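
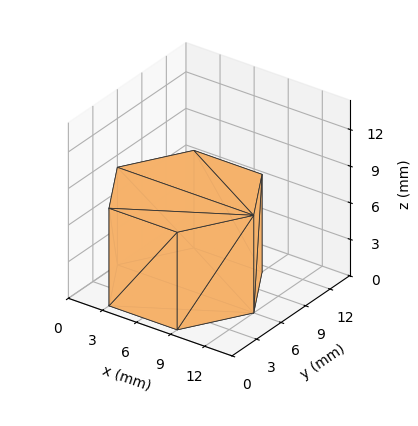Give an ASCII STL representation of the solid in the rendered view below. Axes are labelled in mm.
Reading the render: the shape is a regular 6-sided prism (a cylinder approximated with 6 flat sides), circumscribed radius ≈ 6 mm, height ≈ 8 mm (dimensions read to the nearest mm from the axis ticks). For the STL, each face is triangulated and given an outward normal.

solid part
  facet normal 0.0000 0.0000 -1.0000
    outer loop
      vertex 3.000 11.196 0.000
      vertex 9.000 11.196 0.000
      vertex 12.000 6.000 0.000
    endloop
  endfacet
  facet normal 0.0000 0.0000 -1.0000
    outer loop
      vertex 0.000 6.000 0.000
      vertex 3.000 11.196 0.000
      vertex 12.000 6.000 0.000
    endloop
  endfacet
  facet normal 0.0000 0.0000 -1.0000
    outer loop
      vertex 3.000 0.804 0.000
      vertex 0.000 6.000 0.000
      vertex 12.000 6.000 0.000
    endloop
  endfacet
  facet normal 0.0000 0.0000 -1.0000
    outer loop
      vertex 9.000 0.804 0.000
      vertex 3.000 0.804 0.000
      vertex 12.000 6.000 0.000
    endloop
  endfacet
  facet normal 0.0000 0.0000 1.0000
    outer loop
      vertex 12.000 6.000 8.000
      vertex 9.000 11.196 8.000
      vertex 3.000 11.196 8.000
    endloop
  endfacet
  facet normal 0.0000 0.0000 1.0000
    outer loop
      vertex 12.000 6.000 8.000
      vertex 3.000 11.196 8.000
      vertex 0.000 6.000 8.000
    endloop
  endfacet
  facet normal 0.0000 0.0000 1.0000
    outer loop
      vertex 12.000 6.000 8.000
      vertex 0.000 6.000 8.000
      vertex 3.000 0.804 8.000
    endloop
  endfacet
  facet normal 0.0000 0.0000 1.0000
    outer loop
      vertex 12.000 6.000 8.000
      vertex 3.000 0.804 8.000
      vertex 9.000 0.804 8.000
    endloop
  endfacet
  facet normal 0.8660 0.5000 0.0000
    outer loop
      vertex 12.000 6.000 0.000
      vertex 9.000 11.196 0.000
      vertex 9.000 11.196 8.000
    endloop
  endfacet
  facet normal 0.8660 0.5000 0.0000
    outer loop
      vertex 12.000 6.000 0.000
      vertex 9.000 11.196 8.000
      vertex 12.000 6.000 8.000
    endloop
  endfacet
  facet normal 0.0000 1.0000 0.0000
    outer loop
      vertex 9.000 11.196 0.000
      vertex 3.000 11.196 0.000
      vertex 3.000 11.196 8.000
    endloop
  endfacet
  facet normal 0.0000 1.0000 0.0000
    outer loop
      vertex 9.000 11.196 0.000
      vertex 3.000 11.196 8.000
      vertex 9.000 11.196 8.000
    endloop
  endfacet
  facet normal -0.8660 0.5000 0.0000
    outer loop
      vertex 3.000 11.196 0.000
      vertex 0.000 6.000 0.000
      vertex 0.000 6.000 8.000
    endloop
  endfacet
  facet normal -0.8660 0.5000 0.0000
    outer loop
      vertex 3.000 11.196 0.000
      vertex 0.000 6.000 8.000
      vertex 3.000 11.196 8.000
    endloop
  endfacet
  facet normal -0.8660 -0.5000 0.0000
    outer loop
      vertex 0.000 6.000 0.000
      vertex 3.000 0.804 0.000
      vertex 3.000 0.804 8.000
    endloop
  endfacet
  facet normal -0.8660 -0.5000 0.0000
    outer loop
      vertex 0.000 6.000 0.000
      vertex 3.000 0.804 8.000
      vertex 0.000 6.000 8.000
    endloop
  endfacet
  facet normal 0.0000 -1.0000 0.0000
    outer loop
      vertex 3.000 0.804 0.000
      vertex 9.000 0.804 0.000
      vertex 9.000 0.804 8.000
    endloop
  endfacet
  facet normal 0.0000 -1.0000 0.0000
    outer loop
      vertex 3.000 0.804 0.000
      vertex 9.000 0.804 8.000
      vertex 3.000 0.804 8.000
    endloop
  endfacet
  facet normal 0.8660 -0.5000 0.0000
    outer loop
      vertex 9.000 0.804 0.000
      vertex 12.000 6.000 0.000
      vertex 12.000 6.000 8.000
    endloop
  endfacet
  facet normal 0.8660 -0.5000 0.0000
    outer loop
      vertex 9.000 0.804 0.000
      vertex 12.000 6.000 8.000
      vertex 9.000 0.804 8.000
    endloop
  endfacet
endsolid part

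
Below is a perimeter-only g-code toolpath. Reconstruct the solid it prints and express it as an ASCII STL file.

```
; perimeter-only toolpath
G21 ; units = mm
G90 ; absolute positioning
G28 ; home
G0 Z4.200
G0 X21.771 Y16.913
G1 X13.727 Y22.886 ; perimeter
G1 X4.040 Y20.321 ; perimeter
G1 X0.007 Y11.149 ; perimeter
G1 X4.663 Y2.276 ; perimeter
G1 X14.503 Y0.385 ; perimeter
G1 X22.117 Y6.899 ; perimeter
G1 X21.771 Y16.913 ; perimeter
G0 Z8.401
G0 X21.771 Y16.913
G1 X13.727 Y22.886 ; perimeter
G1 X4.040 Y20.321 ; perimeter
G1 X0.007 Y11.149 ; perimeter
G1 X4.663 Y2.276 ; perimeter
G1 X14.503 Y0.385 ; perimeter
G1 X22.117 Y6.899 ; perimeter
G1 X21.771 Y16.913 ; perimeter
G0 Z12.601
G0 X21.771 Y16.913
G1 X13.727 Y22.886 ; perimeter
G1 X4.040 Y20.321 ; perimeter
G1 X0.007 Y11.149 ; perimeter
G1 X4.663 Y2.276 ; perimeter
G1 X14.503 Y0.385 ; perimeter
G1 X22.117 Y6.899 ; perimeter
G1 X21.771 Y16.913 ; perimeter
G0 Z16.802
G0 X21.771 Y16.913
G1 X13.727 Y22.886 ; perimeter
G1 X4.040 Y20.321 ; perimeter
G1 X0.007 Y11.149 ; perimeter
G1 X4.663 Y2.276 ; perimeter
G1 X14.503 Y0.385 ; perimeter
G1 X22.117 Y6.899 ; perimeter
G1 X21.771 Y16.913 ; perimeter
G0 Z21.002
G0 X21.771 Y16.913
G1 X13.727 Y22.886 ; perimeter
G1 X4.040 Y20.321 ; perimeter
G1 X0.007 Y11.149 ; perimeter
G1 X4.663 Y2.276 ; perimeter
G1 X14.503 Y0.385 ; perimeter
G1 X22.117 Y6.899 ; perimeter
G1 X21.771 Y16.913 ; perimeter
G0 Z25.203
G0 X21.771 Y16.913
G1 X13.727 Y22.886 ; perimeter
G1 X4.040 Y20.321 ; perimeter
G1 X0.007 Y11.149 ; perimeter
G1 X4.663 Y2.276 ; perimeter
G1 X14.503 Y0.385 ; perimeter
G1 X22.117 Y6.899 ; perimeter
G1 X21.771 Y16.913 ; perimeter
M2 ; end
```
solid part
  facet normal 0.0000 0.0000 -1.0000
    outer loop
      vertex 4.040 20.321 0.000
      vertex 13.727 22.886 0.000
      vertex 21.771 16.913 0.000
    endloop
  endfacet
  facet normal 0.0000 0.0000 -1.0000
    outer loop
      vertex 0.007 11.149 0.000
      vertex 4.040 20.321 0.000
      vertex 21.771 16.913 0.000
    endloop
  endfacet
  facet normal 0.0000 0.0000 -1.0000
    outer loop
      vertex 4.663 2.276 0.000
      vertex 0.007 11.149 0.000
      vertex 21.771 16.913 0.000
    endloop
  endfacet
  facet normal 0.0000 0.0000 -1.0000
    outer loop
      vertex 14.503 0.385 0.000
      vertex 4.663 2.276 0.000
      vertex 21.771 16.913 0.000
    endloop
  endfacet
  facet normal 0.0000 0.0000 -1.0000
    outer loop
      vertex 22.117 6.899 0.000
      vertex 14.503 0.385 0.000
      vertex 21.771 16.913 0.000
    endloop
  endfacet
  facet normal 0.0000 0.0000 1.0000
    outer loop
      vertex 21.771 16.913 25.203
      vertex 13.727 22.886 25.203
      vertex 4.040 20.321 25.203
    endloop
  endfacet
  facet normal 0.0000 0.0000 1.0000
    outer loop
      vertex 21.771 16.913 25.203
      vertex 4.040 20.321 25.203
      vertex 0.007 11.149 25.203
    endloop
  endfacet
  facet normal 0.0000 0.0000 1.0000
    outer loop
      vertex 21.771 16.913 25.203
      vertex 0.007 11.149 25.203
      vertex 4.663 2.276 25.203
    endloop
  endfacet
  facet normal 0.0000 0.0000 1.0000
    outer loop
      vertex 21.771 16.913 25.203
      vertex 4.663 2.276 25.203
      vertex 14.503 0.385 25.203
    endloop
  endfacet
  facet normal 0.0000 0.0000 1.0000
    outer loop
      vertex 21.771 16.913 25.203
      vertex 14.503 0.385 25.203
      vertex 22.117 6.899 25.203
    endloop
  endfacet
  facet normal 0.5962 0.8029 0.0000
    outer loop
      vertex 21.771 16.913 0.000
      vertex 13.727 22.886 0.000
      vertex 13.727 22.886 25.203
    endloop
  endfacet
  facet normal 0.5962 0.8029 0.0000
    outer loop
      vertex 21.771 16.913 0.000
      vertex 13.727 22.886 25.203
      vertex 21.771 16.913 25.203
    endloop
  endfacet
  facet normal -0.2560 0.9667 0.0000
    outer loop
      vertex 13.727 22.886 0.000
      vertex 4.040 20.321 0.000
      vertex 4.040 20.321 25.203
    endloop
  endfacet
  facet normal -0.2560 0.9667 0.0000
    outer loop
      vertex 13.727 22.886 0.000
      vertex 4.040 20.321 25.203
      vertex 13.727 22.886 25.203
    endloop
  endfacet
  facet normal -0.9154 0.4025 0.0000
    outer loop
      vertex 4.040 20.321 0.000
      vertex 0.007 11.149 0.000
      vertex 0.007 11.149 25.203
    endloop
  endfacet
  facet normal -0.9154 0.4025 0.0000
    outer loop
      vertex 4.040 20.321 0.000
      vertex 0.007 11.149 25.203
      vertex 4.040 20.321 25.203
    endloop
  endfacet
  facet normal -0.8855 -0.4647 0.0000
    outer loop
      vertex 0.007 11.149 0.000
      vertex 4.663 2.276 0.000
      vertex 4.663 2.276 25.203
    endloop
  endfacet
  facet normal -0.8855 -0.4647 0.0000
    outer loop
      vertex 0.007 11.149 0.000
      vertex 4.663 2.276 25.203
      vertex 0.007 11.149 25.203
    endloop
  endfacet
  facet normal -0.1887 -0.9820 0.0000
    outer loop
      vertex 4.663 2.276 0.000
      vertex 14.503 0.385 0.000
      vertex 14.503 0.385 25.203
    endloop
  endfacet
  facet normal -0.1887 -0.9820 0.0000
    outer loop
      vertex 4.663 2.276 0.000
      vertex 14.503 0.385 25.203
      vertex 4.663 2.276 25.203
    endloop
  endfacet
  facet normal 0.6501 -0.7599 0.0000
    outer loop
      vertex 14.503 0.385 0.000
      vertex 22.117 6.899 0.000
      vertex 22.117 6.899 25.203
    endloop
  endfacet
  facet normal 0.6501 -0.7599 0.0000
    outer loop
      vertex 14.503 0.385 0.000
      vertex 22.117 6.899 25.203
      vertex 14.503 0.385 25.203
    endloop
  endfacet
  facet normal 0.9994 0.0345 0.0000
    outer loop
      vertex 22.117 6.899 0.000
      vertex 21.771 16.913 0.000
      vertex 21.771 16.913 25.203
    endloop
  endfacet
  facet normal 0.9994 0.0345 0.0000
    outer loop
      vertex 22.117 6.899 0.000
      vertex 21.771 16.913 25.203
      vertex 22.117 6.899 25.203
    endloop
  endfacet
endsolid part

The G0 Z moves step by Δz≈4.200 mm. Every layer's G1 loop is the same polygon, so the solid is a straight extrusion of it from z=0 to z≈25.2. Closing with flat bottom and top caps and triangulating gives 24 facets — a regular 7-sided prism (a cylinder approximated with 7 flat sides), circumscribed radius ≈ 11.5 mm, height ≈ 25.2 mm.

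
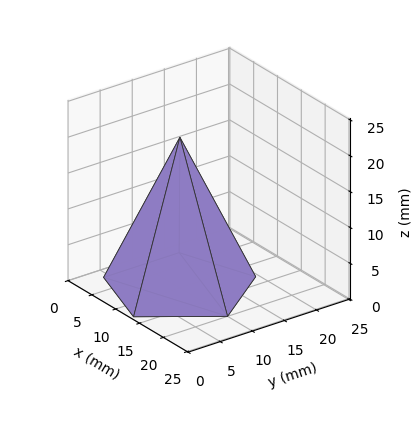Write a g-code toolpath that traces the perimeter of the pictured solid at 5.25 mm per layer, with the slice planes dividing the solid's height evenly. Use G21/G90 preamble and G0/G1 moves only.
Reading the render: the shape is a regular 5-sided pyramid, base circumscribed radius ≈ 10 mm, apex at z ≈ 21 mm (dimensions read to the nearest mm from the axis ticks). For the g-code, the solid's height is divided into equal slices at the stated Δz and each level perimeter traced with G1 moves after a G0 lift.

; perimeter-only toolpath
G21 ; units = mm
G90 ; absolute positioning
G28 ; home
; layer 1
G0 Z5.25
G0 X17.50 Y10.00
G1 X12.32 Y17.13
G1 X3.93 Y14.41
G1 X3.93 Y5.59
G1 X12.32 Y2.87
G1 X17.50 Y10.00
; layer 2
G0 Z10.50
G0 X15.00 Y10.00
G1 X11.54 Y14.76
G1 X5.96 Y12.94
G1 X5.96 Y7.06
G1 X11.54 Y5.25
G1 X15.00 Y10.00
; layer 3
G0 Z15.75
G0 X12.50 Y10.00
G1 X10.77 Y12.38
G1 X7.98 Y11.47
G1 X7.98 Y8.53
G1 X10.77 Y7.62
G1 X12.50 Y10.00
M2 ; end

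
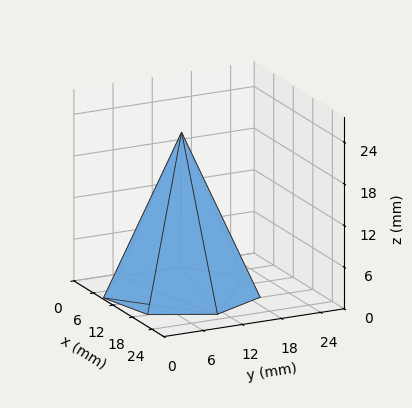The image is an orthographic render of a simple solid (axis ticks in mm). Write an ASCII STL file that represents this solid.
Reading the render: the shape is a regular 7-sided pyramid, base circumscribed radius ≈ 11 mm, apex at z ≈ 23 mm (dimensions read to the nearest mm from the axis ticks). For the STL, each face is triangulated and given an outward normal.

solid part
  facet normal 0.0000 0.0000 -1.0000
    outer loop
      vertex 8.552 21.724 0.000
      vertex 17.858 19.600 0.000
      vertex 22.000 11.000 0.000
    endloop
  endfacet
  facet normal 0.0000 0.0000 -1.0000
    outer loop
      vertex 1.089 15.773 0.000
      vertex 8.552 21.724 0.000
      vertex 22.000 11.000 0.000
    endloop
  endfacet
  facet normal 0.0000 0.0000 -1.0000
    outer loop
      vertex 1.089 6.227 0.000
      vertex 1.089 15.773 0.000
      vertex 22.000 11.000 0.000
    endloop
  endfacet
  facet normal 0.0000 0.0000 -1.0000
    outer loop
      vertex 8.552 0.276 0.000
      vertex 1.089 6.227 0.000
      vertex 22.000 11.000 0.000
    endloop
  endfacet
  facet normal 0.0000 0.0000 -1.0000
    outer loop
      vertex 17.858 2.400 0.000
      vertex 8.552 0.276 0.000
      vertex 22.000 11.000 0.000
    endloop
  endfacet
  facet normal 0.8274 0.3985 0.3957
    outer loop
      vertex 22.000 11.000 0.000
      vertex 17.858 19.600 0.000
      vertex 11.000 11.000 23.000
    endloop
  endfacet
  facet normal 0.2044 0.8953 0.3957
    outer loop
      vertex 17.858 19.600 0.000
      vertex 8.552 21.724 0.000
      vertex 11.000 11.000 23.000
    endloop
  endfacet
  facet normal -0.5726 0.7180 0.3957
    outer loop
      vertex 8.552 21.724 0.000
      vertex 1.089 15.773 0.000
      vertex 11.000 11.000 23.000
    endloop
  endfacet
  facet normal -0.9184 0.0000 0.3957
    outer loop
      vertex 1.089 15.773 0.000
      vertex 1.089 6.227 0.000
      vertex 11.000 11.000 23.000
    endloop
  endfacet
  facet normal -0.5726 -0.7180 0.3957
    outer loop
      vertex 1.089 6.227 0.000
      vertex 8.552 0.276 0.000
      vertex 11.000 11.000 23.000
    endloop
  endfacet
  facet normal 0.2044 -0.8953 0.3957
    outer loop
      vertex 8.552 0.276 0.000
      vertex 17.858 2.400 0.000
      vertex 11.000 11.000 23.000
    endloop
  endfacet
  facet normal 0.8274 -0.3985 0.3957
    outer loop
      vertex 17.858 2.400 0.000
      vertex 22.000 11.000 0.000
      vertex 11.000 11.000 23.000
    endloop
  endfacet
endsolid part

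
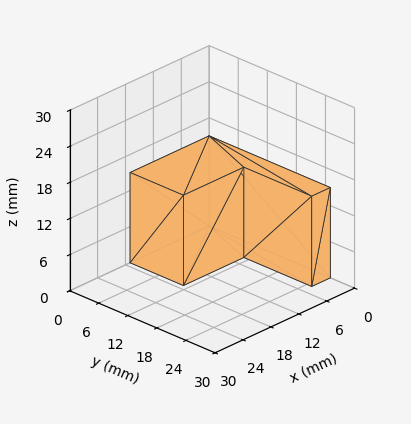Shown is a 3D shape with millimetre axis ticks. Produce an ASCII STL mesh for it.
Reading the render: the shape is an L-shaped prism: outer 17 × 25 mm, arm thicknesses ≈ 11 mm (horizontal) and 4 mm (vertical), extruded 15 mm in z (dimensions read to the nearest mm from the axis ticks). For the STL, each face is triangulated and given an outward normal.

solid part
  facet normal 0.0000 0.0000 -1.0000
    outer loop
      vertex 17.00 11.00 0.00
      vertex 17.00 0.00 0.00
      vertex 0.00 0.00 0.00
    endloop
  endfacet
  facet normal 0.0000 0.0000 -1.0000
    outer loop
      vertex 4.00 11.00 0.00
      vertex 17.00 11.00 0.00
      vertex 0.00 0.00 0.00
    endloop
  endfacet
  facet normal 0.0000 0.0000 -1.0000
    outer loop
      vertex 4.00 25.00 0.00
      vertex 4.00 11.00 0.00
      vertex 0.00 0.00 0.00
    endloop
  endfacet
  facet normal 0.0000 0.0000 -1.0000
    outer loop
      vertex 0.00 25.00 0.00
      vertex 4.00 25.00 0.00
      vertex 0.00 0.00 0.00
    endloop
  endfacet
  facet normal 0.0000 0.0000 1.0000
    outer loop
      vertex 0.00 0.00 15.00
      vertex 17.00 0.00 15.00
      vertex 17.00 11.00 15.00
    endloop
  endfacet
  facet normal 0.0000 0.0000 1.0000
    outer loop
      vertex 0.00 0.00 15.00
      vertex 17.00 11.00 15.00
      vertex 4.00 11.00 15.00
    endloop
  endfacet
  facet normal 0.0000 0.0000 1.0000
    outer loop
      vertex 0.00 0.00 15.00
      vertex 4.00 11.00 15.00
      vertex 4.00 25.00 15.00
    endloop
  endfacet
  facet normal 0.0000 0.0000 1.0000
    outer loop
      vertex 0.00 0.00 15.00
      vertex 4.00 25.00 15.00
      vertex 0.00 25.00 15.00
    endloop
  endfacet
  facet normal 0.0000 -1.0000 0.0000
    outer loop
      vertex 0.00 0.00 0.00
      vertex 17.00 0.00 0.00
      vertex 17.00 0.00 15.00
    endloop
  endfacet
  facet normal 0.0000 -1.0000 0.0000
    outer loop
      vertex 0.00 0.00 0.00
      vertex 17.00 0.00 15.00
      vertex 0.00 0.00 15.00
    endloop
  endfacet
  facet normal 1.0000 0.0000 0.0000
    outer loop
      vertex 17.00 0.00 0.00
      vertex 17.00 11.00 0.00
      vertex 17.00 11.00 15.00
    endloop
  endfacet
  facet normal 1.0000 0.0000 0.0000
    outer loop
      vertex 17.00 0.00 0.00
      vertex 17.00 11.00 15.00
      vertex 17.00 0.00 15.00
    endloop
  endfacet
  facet normal 0.0000 1.0000 0.0000
    outer loop
      vertex 17.00 11.00 0.00
      vertex 4.00 11.00 0.00
      vertex 4.00 11.00 15.00
    endloop
  endfacet
  facet normal 0.0000 1.0000 0.0000
    outer loop
      vertex 17.00 11.00 0.00
      vertex 4.00 11.00 15.00
      vertex 17.00 11.00 15.00
    endloop
  endfacet
  facet normal 1.0000 0.0000 0.0000
    outer loop
      vertex 4.00 11.00 0.00
      vertex 4.00 25.00 0.00
      vertex 4.00 25.00 15.00
    endloop
  endfacet
  facet normal 1.0000 0.0000 0.0000
    outer loop
      vertex 4.00 11.00 0.00
      vertex 4.00 25.00 15.00
      vertex 4.00 11.00 15.00
    endloop
  endfacet
  facet normal 0.0000 1.0000 0.0000
    outer loop
      vertex 4.00 25.00 0.00
      vertex 0.00 25.00 0.00
      vertex 0.00 25.00 15.00
    endloop
  endfacet
  facet normal 0.0000 1.0000 0.0000
    outer loop
      vertex 4.00 25.00 0.00
      vertex 0.00 25.00 15.00
      vertex 4.00 25.00 15.00
    endloop
  endfacet
  facet normal -1.0000 0.0000 0.0000
    outer loop
      vertex 0.00 25.00 0.00
      vertex 0.00 0.00 0.00
      vertex 0.00 0.00 15.00
    endloop
  endfacet
  facet normal -1.0000 0.0000 0.0000
    outer loop
      vertex 0.00 25.00 0.00
      vertex 0.00 0.00 15.00
      vertex 0.00 25.00 15.00
    endloop
  endfacet
endsolid part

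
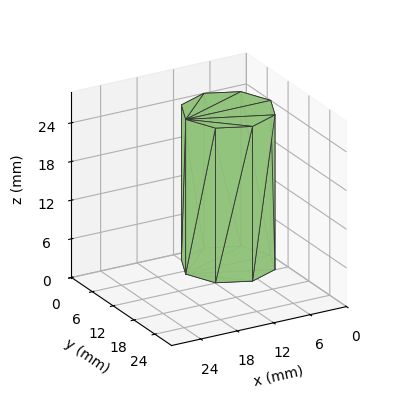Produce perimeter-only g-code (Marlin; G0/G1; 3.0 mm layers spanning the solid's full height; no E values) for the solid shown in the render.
Reading the render: the shape is a regular 8-sided prism (a cylinder approximated with 8 flat sides), circumscribed radius ≈ 7 mm, height ≈ 24 mm (dimensions read to the nearest mm from the axis ticks). For the g-code, the solid's height is divided into equal slices at the stated Δz and each level perimeter traced with G1 moves after a G0 lift.

; perimeter-only toolpath
G21 ; units = mm
G90 ; absolute positioning
G28 ; home
; layer 1
G0 Z3.0
G0 X14.0 Y7.0
G1 X11.9 Y11.9
G1 X7.0 Y14.0
G1 X2.1 Y11.9
G1 X0.0 Y7.0
G1 X2.1 Y2.1
G1 X7.0 Y0.0
G1 X11.9 Y2.1
G1 X14.0 Y7.0
; layer 2
G0 Z6.0
G0 X14.0 Y7.0
G1 X11.9 Y11.9
G1 X7.0 Y14.0
G1 X2.1 Y11.9
G1 X0.0 Y7.0
G1 X2.1 Y2.1
G1 X7.0 Y0.0
G1 X11.9 Y2.1
G1 X14.0 Y7.0
; layer 3
G0 Z9.0
G0 X14.0 Y7.0
G1 X11.9 Y11.9
G1 X7.0 Y14.0
G1 X2.1 Y11.9
G1 X0.0 Y7.0
G1 X2.1 Y2.1
G1 X7.0 Y0.0
G1 X11.9 Y2.1
G1 X14.0 Y7.0
; layer 4
G0 Z12.0
G0 X14.0 Y7.0
G1 X11.9 Y11.9
G1 X7.0 Y14.0
G1 X2.1 Y11.9
G1 X0.0 Y7.0
G1 X2.1 Y2.1
G1 X7.0 Y0.0
G1 X11.9 Y2.1
G1 X14.0 Y7.0
; layer 5
G0 Z15.0
G0 X14.0 Y7.0
G1 X11.9 Y11.9
G1 X7.0 Y14.0
G1 X2.1 Y11.9
G1 X0.0 Y7.0
G1 X2.1 Y2.1
G1 X7.0 Y0.0
G1 X11.9 Y2.1
G1 X14.0 Y7.0
; layer 6
G0 Z18.0
G0 X14.0 Y7.0
G1 X11.9 Y11.9
G1 X7.0 Y14.0
G1 X2.1 Y11.9
G1 X0.0 Y7.0
G1 X2.1 Y2.1
G1 X7.0 Y0.0
G1 X11.9 Y2.1
G1 X14.0 Y7.0
; layer 7
G0 Z21.0
G0 X14.0 Y7.0
G1 X11.9 Y11.9
G1 X7.0 Y14.0
G1 X2.1 Y11.9
G1 X0.0 Y7.0
G1 X2.1 Y2.1
G1 X7.0 Y0.0
G1 X11.9 Y2.1
G1 X14.0 Y7.0
; layer 8
G0 Z24.0
G0 X14.0 Y7.0
G1 X11.9 Y11.9
G1 X7.0 Y14.0
G1 X2.1 Y11.9
G1 X0.0 Y7.0
G1 X2.1 Y2.1
G1 X7.0 Y0.0
G1 X11.9 Y2.1
G1 X14.0 Y7.0
M2 ; end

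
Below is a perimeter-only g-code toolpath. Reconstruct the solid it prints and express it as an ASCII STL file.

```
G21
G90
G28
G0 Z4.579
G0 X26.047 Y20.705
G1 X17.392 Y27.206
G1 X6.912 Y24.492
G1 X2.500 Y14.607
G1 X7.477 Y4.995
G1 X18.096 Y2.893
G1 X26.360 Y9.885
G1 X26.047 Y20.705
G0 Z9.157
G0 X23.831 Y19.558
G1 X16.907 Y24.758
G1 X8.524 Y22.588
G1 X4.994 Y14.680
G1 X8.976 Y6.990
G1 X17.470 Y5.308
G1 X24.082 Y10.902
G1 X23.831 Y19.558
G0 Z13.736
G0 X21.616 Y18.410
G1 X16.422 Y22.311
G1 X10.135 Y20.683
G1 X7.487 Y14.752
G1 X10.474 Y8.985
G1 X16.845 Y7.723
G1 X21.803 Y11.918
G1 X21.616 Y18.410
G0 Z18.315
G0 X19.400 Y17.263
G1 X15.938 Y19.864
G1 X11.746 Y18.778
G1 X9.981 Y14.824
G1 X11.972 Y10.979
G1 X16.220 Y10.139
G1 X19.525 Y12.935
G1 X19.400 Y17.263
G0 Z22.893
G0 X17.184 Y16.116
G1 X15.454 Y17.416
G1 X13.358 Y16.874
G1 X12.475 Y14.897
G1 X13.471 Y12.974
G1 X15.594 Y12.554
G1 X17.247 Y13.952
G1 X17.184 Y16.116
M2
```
solid part
  facet normal 0.0000 0.0000 -1.0000
    outer loop
      vertex 5.301 26.397 0.000
      vertex 17.876 29.653 0.000
      vertex 28.262 21.852 0.000
    endloop
  endfacet
  facet normal 0.0000 0.0000 -1.0000
    outer loop
      vertex 0.006 14.535 0.000
      vertex 5.301 26.397 0.000
      vertex 28.262 21.852 0.000
    endloop
  endfacet
  facet normal 0.0000 0.0000 -1.0000
    outer loop
      vertex 5.979 3.000 0.000
      vertex 0.006 14.535 0.000
      vertex 28.262 21.852 0.000
    endloop
  endfacet
  facet normal 0.0000 0.0000 -1.0000
    outer loop
      vertex 18.721 0.478 0.000
      vertex 5.979 3.000 0.000
      vertex 28.262 21.852 0.000
    endloop
  endfacet
  facet normal 0.0000 0.0000 -1.0000
    outer loop
      vertex 28.638 8.868 0.000
      vertex 18.721 0.478 0.000
      vertex 28.262 21.852 0.000
    endloop
  endfacet
  facet normal 0.5391 0.7177 0.4407
    outer loop
      vertex 28.262 21.852 0.000
      vertex 17.876 29.653 0.000
      vertex 14.969 14.969 27.472
    endloop
  endfacet
  facet normal -0.2250 0.8690 0.4407
    outer loop
      vertex 17.876 29.653 0.000
      vertex 5.301 26.397 0.000
      vertex 14.969 14.969 27.472
    endloop
  endfacet
  facet normal -0.8197 0.3659 0.4407
    outer loop
      vertex 5.301 26.397 0.000
      vertex 0.006 14.535 0.000
      vertex 14.969 14.969 27.472
    endloop
  endfacet
  facet normal -0.7971 -0.4128 0.4407
    outer loop
      vertex 0.006 14.535 0.000
      vertex 5.979 3.000 0.000
      vertex 14.969 14.969 27.472
    endloop
  endfacet
  facet normal -0.1743 -0.8806 0.4407
    outer loop
      vertex 5.979 3.000 0.000
      vertex 18.721 0.478 0.000
      vertex 14.969 14.969 27.472
    endloop
  endfacet
  facet normal 0.5798 -0.6853 0.4407
    outer loop
      vertex 18.721 0.478 0.000
      vertex 28.638 8.868 0.000
      vertex 14.969 14.969 27.472
    endloop
  endfacet
  facet normal 0.8973 0.0260 0.4407
    outer loop
      vertex 28.638 8.868 0.000
      vertex 28.262 21.852 0.000
      vertex 14.969 14.969 27.472
    endloop
  endfacet
endsolid part

The G0 Z moves step by Δz≈4.579 mm. The G1 loops shrink linearly with z, so the solid tapers from its base footprint up to z≈27.5. Closing with a flat bottom cap and the tapered top and triangulating gives 12 facets — a regular 7-sided pyramid, base circumscribed radius ≈ 15 mm, apex at z ≈ 27.5 mm.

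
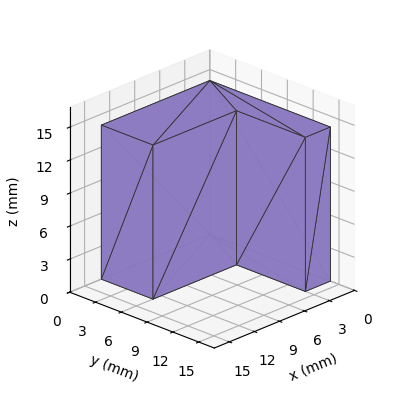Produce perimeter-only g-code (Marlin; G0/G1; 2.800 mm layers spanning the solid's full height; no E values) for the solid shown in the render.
Reading the render: the shape is an L-shaped prism: outer 13 × 14 mm, arm thicknesses ≈ 6 mm (horizontal) and 3 mm (vertical), extruded 14 mm in z (dimensions read to the nearest mm from the axis ticks). For the g-code, the solid's height is divided into equal slices at the stated Δz and each level perimeter traced with G1 moves after a G0 lift.

; perimeter-only toolpath
G21 ; units = mm
G90 ; absolute positioning
G28 ; home
; layer 1
G0 Z2.800
G0 X0.000 Y0.000
G1 X13.000 Y0.000
G1 X13.000 Y6.000
G1 X3.000 Y6.000
G1 X3.000 Y14.000
G1 X0.000 Y14.000
G1 X0.000 Y0.000
; layer 2
G0 Z5.600
G0 X0.000 Y0.000
G1 X13.000 Y0.000
G1 X13.000 Y6.000
G1 X3.000 Y6.000
G1 X3.000 Y14.000
G1 X0.000 Y14.000
G1 X0.000 Y0.000
; layer 3
G0 Z8.400
G0 X0.000 Y0.000
G1 X13.000 Y0.000
G1 X13.000 Y6.000
G1 X3.000 Y6.000
G1 X3.000 Y14.000
G1 X0.000 Y14.000
G1 X0.000 Y0.000
; layer 4
G0 Z11.200
G0 X0.000 Y0.000
G1 X13.000 Y0.000
G1 X13.000 Y6.000
G1 X3.000 Y6.000
G1 X3.000 Y14.000
G1 X0.000 Y14.000
G1 X0.000 Y0.000
; layer 5
G0 Z14.000
G0 X0.000 Y0.000
G1 X13.000 Y0.000
G1 X13.000 Y6.000
G1 X3.000 Y6.000
G1 X3.000 Y14.000
G1 X0.000 Y14.000
G1 X0.000 Y0.000
M2 ; end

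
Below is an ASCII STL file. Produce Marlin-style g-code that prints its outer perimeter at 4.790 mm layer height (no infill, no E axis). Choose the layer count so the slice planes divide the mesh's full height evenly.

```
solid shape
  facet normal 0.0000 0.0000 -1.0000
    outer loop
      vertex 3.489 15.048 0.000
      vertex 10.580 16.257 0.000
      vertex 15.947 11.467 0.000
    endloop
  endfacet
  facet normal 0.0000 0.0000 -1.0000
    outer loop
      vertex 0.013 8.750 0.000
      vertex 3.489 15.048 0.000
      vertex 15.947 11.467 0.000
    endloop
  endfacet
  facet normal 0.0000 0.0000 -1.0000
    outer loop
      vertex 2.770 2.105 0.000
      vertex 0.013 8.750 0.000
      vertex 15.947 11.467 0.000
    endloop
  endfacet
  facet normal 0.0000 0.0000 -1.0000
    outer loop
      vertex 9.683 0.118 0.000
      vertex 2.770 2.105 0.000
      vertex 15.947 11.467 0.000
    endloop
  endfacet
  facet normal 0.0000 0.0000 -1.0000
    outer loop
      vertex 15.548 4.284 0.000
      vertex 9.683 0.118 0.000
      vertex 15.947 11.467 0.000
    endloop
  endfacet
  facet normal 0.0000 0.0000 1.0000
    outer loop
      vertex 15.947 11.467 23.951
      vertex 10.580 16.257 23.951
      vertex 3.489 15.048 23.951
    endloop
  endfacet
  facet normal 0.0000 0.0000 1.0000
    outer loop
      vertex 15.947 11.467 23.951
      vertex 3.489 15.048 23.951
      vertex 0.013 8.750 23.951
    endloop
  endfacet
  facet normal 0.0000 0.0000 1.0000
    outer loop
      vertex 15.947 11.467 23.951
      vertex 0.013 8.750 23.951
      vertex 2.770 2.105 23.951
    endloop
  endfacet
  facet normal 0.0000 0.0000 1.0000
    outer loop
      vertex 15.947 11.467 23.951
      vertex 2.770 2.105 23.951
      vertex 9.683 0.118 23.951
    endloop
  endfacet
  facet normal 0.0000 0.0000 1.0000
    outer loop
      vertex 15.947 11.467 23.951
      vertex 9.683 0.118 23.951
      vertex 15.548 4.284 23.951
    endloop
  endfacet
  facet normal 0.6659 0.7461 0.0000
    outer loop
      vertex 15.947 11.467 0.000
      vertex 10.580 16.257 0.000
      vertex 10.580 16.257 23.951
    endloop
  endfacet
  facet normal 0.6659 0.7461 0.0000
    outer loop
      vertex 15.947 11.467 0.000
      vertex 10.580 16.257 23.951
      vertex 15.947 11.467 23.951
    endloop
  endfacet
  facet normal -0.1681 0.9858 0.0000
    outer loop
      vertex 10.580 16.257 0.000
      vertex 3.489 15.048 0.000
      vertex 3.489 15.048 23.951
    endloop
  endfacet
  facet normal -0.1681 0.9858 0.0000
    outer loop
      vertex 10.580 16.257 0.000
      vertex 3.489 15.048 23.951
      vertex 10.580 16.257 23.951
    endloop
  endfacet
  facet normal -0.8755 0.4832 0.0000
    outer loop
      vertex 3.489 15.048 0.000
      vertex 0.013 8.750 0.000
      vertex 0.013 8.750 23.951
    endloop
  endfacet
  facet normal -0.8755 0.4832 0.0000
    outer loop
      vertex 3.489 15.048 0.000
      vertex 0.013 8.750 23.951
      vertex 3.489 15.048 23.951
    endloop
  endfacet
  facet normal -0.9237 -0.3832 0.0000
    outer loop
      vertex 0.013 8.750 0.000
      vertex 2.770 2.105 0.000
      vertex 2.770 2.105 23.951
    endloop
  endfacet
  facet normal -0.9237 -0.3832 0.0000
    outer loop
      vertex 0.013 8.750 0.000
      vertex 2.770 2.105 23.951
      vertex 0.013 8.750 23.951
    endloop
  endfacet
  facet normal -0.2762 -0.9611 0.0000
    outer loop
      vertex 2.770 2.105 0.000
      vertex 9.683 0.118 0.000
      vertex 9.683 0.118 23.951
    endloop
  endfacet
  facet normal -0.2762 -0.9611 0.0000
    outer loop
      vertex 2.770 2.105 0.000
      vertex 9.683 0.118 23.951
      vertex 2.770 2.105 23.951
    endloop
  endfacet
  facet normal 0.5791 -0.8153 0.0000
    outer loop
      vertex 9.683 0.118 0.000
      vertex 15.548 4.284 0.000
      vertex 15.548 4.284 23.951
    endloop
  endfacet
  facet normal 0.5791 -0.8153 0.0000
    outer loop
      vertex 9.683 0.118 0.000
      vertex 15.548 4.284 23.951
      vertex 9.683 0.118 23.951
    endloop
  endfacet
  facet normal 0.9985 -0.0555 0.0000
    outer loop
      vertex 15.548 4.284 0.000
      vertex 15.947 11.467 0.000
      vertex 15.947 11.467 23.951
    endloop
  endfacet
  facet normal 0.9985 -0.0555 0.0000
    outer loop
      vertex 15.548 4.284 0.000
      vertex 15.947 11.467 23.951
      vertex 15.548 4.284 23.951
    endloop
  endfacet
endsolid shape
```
; perimeter-only toolpath
G21 ; units = mm
G90 ; absolute positioning
G28 ; home
; layer 1
G0 Z4.790
G0 X15.947 Y11.467
G1 X10.580 Y16.257
G1 X3.489 Y15.048
G1 X0.013 Y8.750
G1 X2.770 Y2.105
G1 X9.683 Y0.118
G1 X15.548 Y4.284
G1 X15.947 Y11.467
; layer 2
G0 Z9.580
G0 X15.947 Y11.467
G1 X10.580 Y16.257
G1 X3.489 Y15.048
G1 X0.013 Y8.750
G1 X2.770 Y2.105
G1 X9.683 Y0.118
G1 X15.548 Y4.284
G1 X15.947 Y11.467
; layer 3
G0 Z14.371
G0 X15.947 Y11.467
G1 X10.580 Y16.257
G1 X3.489 Y15.048
G1 X0.013 Y8.750
G1 X2.770 Y2.105
G1 X9.683 Y0.118
G1 X15.548 Y4.284
G1 X15.947 Y11.467
; layer 4
G0 Z19.161
G0 X15.947 Y11.467
G1 X10.580 Y16.257
G1 X3.489 Y15.048
G1 X0.013 Y8.750
G1 X2.770 Y2.105
G1 X9.683 Y0.118
G1 X15.548 Y4.284
G1 X15.947 Y11.467
; layer 5
G0 Z23.951
G0 X15.947 Y11.467
G1 X10.580 Y16.257
G1 X3.489 Y15.048
G1 X0.013 Y8.750
G1 X2.770 Y2.105
G1 X9.683 Y0.118
G1 X15.548 Y4.284
G1 X15.947 Y11.467
M2 ; end

The solid is a regular 7-sided prism (a cylinder approximated with 7 flat sides), circumscribed radius ≈ 8.29 mm, height ≈ 24 mm. Slicing at Δz = 4.790 mm — 5 equal slices spanning the solid's height, so layer i sits at z = i·h/5 — gives 5 non-empty perimeters. Each is a 7-segment closed polygon; G0 lifts to the layer z and rapids to the start vertex, then G1 traces the edges.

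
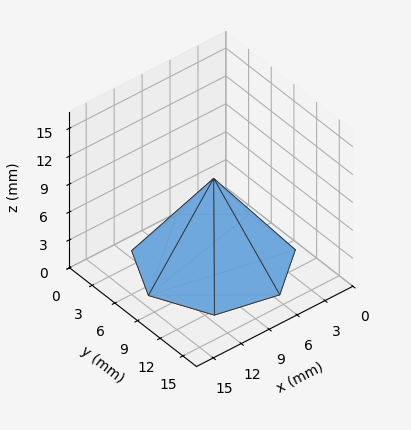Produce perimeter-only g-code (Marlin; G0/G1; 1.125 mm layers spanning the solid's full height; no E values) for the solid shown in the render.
Reading the render: the shape is a regular 7-sided pyramid, base circumscribed radius ≈ 7 mm, apex at z ≈ 9 mm (dimensions read to the nearest mm from the axis ticks). For the g-code, the solid's height is divided into equal slices at the stated Δz and each level perimeter traced with G1 moves after a G0 lift.

; perimeter-only toolpath
G21 ; units = mm
G90 ; absolute positioning
G28 ; home
; layer 1
G0 Z1.125
G0 X13.125 Y7.000
G1 X10.819 Y11.789
G1 X5.637 Y12.971
G1 X1.481 Y9.657
G1 X1.481 Y4.343
G1 X5.637 Y1.029
G1 X10.819 Y2.211
G1 X13.125 Y7.000
; layer 2
G0 Z2.250
G0 X12.250 Y7.000
G1 X10.273 Y11.105
G1 X5.832 Y12.118
G1 X2.270 Y9.278
G1 X2.270 Y4.722
G1 X5.832 Y1.882
G1 X10.273 Y2.895
G1 X12.250 Y7.000
; layer 3
G0 Z3.375
G0 X11.375 Y7.000
G1 X9.728 Y10.421
G1 X6.026 Y11.265
G1 X3.058 Y8.898
G1 X3.058 Y5.102
G1 X6.026 Y2.735
G1 X9.728 Y3.579
G1 X11.375 Y7.000
; layer 4
G0 Z4.500
G0 X10.500 Y7.000
G1 X9.182 Y9.736
G1 X6.221 Y10.412
G1 X3.846 Y8.518
G1 X3.846 Y5.482
G1 X6.221 Y3.588
G1 X9.182 Y4.263
G1 X10.500 Y7.000
; layer 5
G0 Z5.625
G0 X9.625 Y7.000
G1 X8.636 Y9.052
G1 X6.416 Y9.559
G1 X4.635 Y8.139
G1 X4.635 Y5.861
G1 X6.416 Y4.441
G1 X8.636 Y4.948
G1 X9.625 Y7.000
; layer 6
G0 Z6.750
G0 X8.750 Y7.000
G1 X8.091 Y8.368
G1 X6.611 Y8.706
G1 X5.423 Y7.759
G1 X5.423 Y6.241
G1 X6.611 Y5.294
G1 X8.091 Y5.632
G1 X8.750 Y7.000
; layer 7
G0 Z7.875
G0 X7.875 Y7.000
G1 X7.546 Y7.684
G1 X6.805 Y7.853
G1 X6.212 Y7.380
G1 X6.212 Y6.620
G1 X6.805 Y6.147
G1 X7.546 Y6.316
G1 X7.875 Y7.000
M2 ; end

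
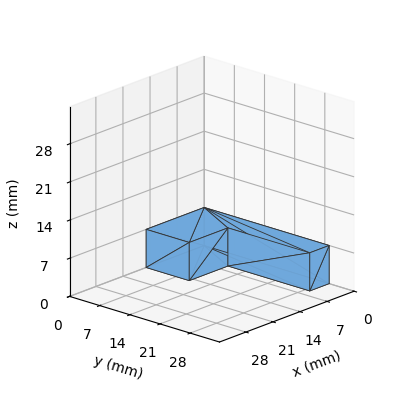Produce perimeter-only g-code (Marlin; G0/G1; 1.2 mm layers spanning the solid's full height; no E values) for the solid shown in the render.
Reading the render: the shape is an L-shaped prism: outer 15 × 29 mm, arm thicknesses ≈ 10 mm (horizontal) and 5 mm (vertical), extruded 7 mm in z (dimensions read to the nearest mm from the axis ticks). For the g-code, the solid's height is divided into equal slices at the stated Δz and each level perimeter traced with G1 moves after a G0 lift.

; perimeter-only toolpath
G21 ; units = mm
G90 ; absolute positioning
G28 ; home
; layer 1
G0 Z1.2
G0 X0.0 Y0.0
G1 X15.0 Y0.0
G1 X15.0 Y10.0
G1 X5.0 Y10.0
G1 X5.0 Y29.0
G1 X0.0 Y29.0
G1 X0.0 Y0.0
; layer 2
G0 Z2.3
G0 X0.0 Y0.0
G1 X15.0 Y0.0
G1 X15.0 Y10.0
G1 X5.0 Y10.0
G1 X5.0 Y29.0
G1 X0.0 Y29.0
G1 X0.0 Y0.0
; layer 3
G0 Z3.5
G0 X0.0 Y0.0
G1 X15.0 Y0.0
G1 X15.0 Y10.0
G1 X5.0 Y10.0
G1 X5.0 Y29.0
G1 X0.0 Y29.0
G1 X0.0 Y0.0
; layer 4
G0 Z4.7
G0 X0.0 Y0.0
G1 X15.0 Y0.0
G1 X15.0 Y10.0
G1 X5.0 Y10.0
G1 X5.0 Y29.0
G1 X0.0 Y29.0
G1 X0.0 Y0.0
; layer 5
G0 Z5.8
G0 X0.0 Y0.0
G1 X15.0 Y0.0
G1 X15.0 Y10.0
G1 X5.0 Y10.0
G1 X5.0 Y29.0
G1 X0.0 Y29.0
G1 X0.0 Y0.0
; layer 6
G0 Z7.0
G0 X0.0 Y0.0
G1 X15.0 Y0.0
G1 X15.0 Y10.0
G1 X5.0 Y10.0
G1 X5.0 Y29.0
G1 X0.0 Y29.0
G1 X0.0 Y0.0
M2 ; end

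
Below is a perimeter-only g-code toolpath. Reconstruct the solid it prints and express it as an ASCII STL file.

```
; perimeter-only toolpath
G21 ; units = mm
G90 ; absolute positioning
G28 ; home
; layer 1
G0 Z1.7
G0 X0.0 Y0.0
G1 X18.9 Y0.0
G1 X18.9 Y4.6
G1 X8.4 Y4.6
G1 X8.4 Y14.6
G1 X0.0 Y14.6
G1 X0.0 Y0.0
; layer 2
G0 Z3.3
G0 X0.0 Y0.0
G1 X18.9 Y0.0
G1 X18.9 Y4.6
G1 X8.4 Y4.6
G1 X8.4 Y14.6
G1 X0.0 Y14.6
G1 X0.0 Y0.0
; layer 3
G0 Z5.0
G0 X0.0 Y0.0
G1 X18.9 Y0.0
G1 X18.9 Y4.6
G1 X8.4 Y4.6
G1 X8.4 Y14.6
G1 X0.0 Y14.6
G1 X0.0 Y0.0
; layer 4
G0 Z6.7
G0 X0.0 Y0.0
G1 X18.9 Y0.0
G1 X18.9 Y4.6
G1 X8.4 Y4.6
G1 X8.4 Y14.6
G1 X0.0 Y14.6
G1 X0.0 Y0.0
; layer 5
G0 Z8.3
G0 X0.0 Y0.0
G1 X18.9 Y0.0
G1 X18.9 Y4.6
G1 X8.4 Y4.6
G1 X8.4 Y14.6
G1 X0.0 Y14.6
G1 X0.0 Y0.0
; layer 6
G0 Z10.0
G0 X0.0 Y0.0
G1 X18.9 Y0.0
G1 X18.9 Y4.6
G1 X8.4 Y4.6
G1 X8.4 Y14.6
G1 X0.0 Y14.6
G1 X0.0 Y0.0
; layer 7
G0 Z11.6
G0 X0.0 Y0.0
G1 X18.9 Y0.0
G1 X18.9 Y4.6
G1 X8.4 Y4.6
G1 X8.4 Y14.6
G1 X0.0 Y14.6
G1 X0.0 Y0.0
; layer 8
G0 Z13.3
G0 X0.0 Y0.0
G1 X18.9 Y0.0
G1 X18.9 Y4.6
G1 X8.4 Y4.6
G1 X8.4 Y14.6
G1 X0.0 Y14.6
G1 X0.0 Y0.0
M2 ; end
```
solid part
  facet normal 0.0000 0.0000 -1.0000
    outer loop
      vertex 18.9 4.6 0.0
      vertex 18.9 0.0 0.0
      vertex 0.0 0.0 0.0
    endloop
  endfacet
  facet normal 0.0000 0.0000 -1.0000
    outer loop
      vertex 8.4 4.6 0.0
      vertex 18.9 4.6 0.0
      vertex 0.0 0.0 0.0
    endloop
  endfacet
  facet normal 0.0000 0.0000 -1.0000
    outer loop
      vertex 8.4 14.6 0.0
      vertex 8.4 4.6 0.0
      vertex 0.0 0.0 0.0
    endloop
  endfacet
  facet normal 0.0000 0.0000 -1.0000
    outer loop
      vertex 0.0 14.6 0.0
      vertex 8.4 14.6 0.0
      vertex 0.0 0.0 0.0
    endloop
  endfacet
  facet normal 0.0000 0.0000 1.0000
    outer loop
      vertex 0.0 0.0 13.3
      vertex 18.9 0.0 13.3
      vertex 18.9 4.6 13.3
    endloop
  endfacet
  facet normal 0.0000 0.0000 1.0000
    outer loop
      vertex 0.0 0.0 13.3
      vertex 18.9 4.6 13.3
      vertex 8.4 4.6 13.3
    endloop
  endfacet
  facet normal 0.0000 0.0000 1.0000
    outer loop
      vertex 0.0 0.0 13.3
      vertex 8.4 4.6 13.3
      vertex 8.4 14.6 13.3
    endloop
  endfacet
  facet normal 0.0000 0.0000 1.0000
    outer loop
      vertex 0.0 0.0 13.3
      vertex 8.4 14.6 13.3
      vertex 0.0 14.6 13.3
    endloop
  endfacet
  facet normal 0.0000 -1.0000 0.0000
    outer loop
      vertex 0.0 0.0 0.0
      vertex 18.9 0.0 0.0
      vertex 18.9 0.0 13.3
    endloop
  endfacet
  facet normal 0.0000 -1.0000 0.0000
    outer loop
      vertex 0.0 0.0 0.0
      vertex 18.9 0.0 13.3
      vertex 0.0 0.0 13.3
    endloop
  endfacet
  facet normal 1.0000 0.0000 0.0000
    outer loop
      vertex 18.9 0.0 0.0
      vertex 18.9 4.6 0.0
      vertex 18.9 4.6 13.3
    endloop
  endfacet
  facet normal 1.0000 0.0000 0.0000
    outer loop
      vertex 18.9 0.0 0.0
      vertex 18.9 4.6 13.3
      vertex 18.9 0.0 13.3
    endloop
  endfacet
  facet normal 0.0000 1.0000 0.0000
    outer loop
      vertex 18.9 4.6 0.0
      vertex 8.4 4.6 0.0
      vertex 8.4 4.6 13.3
    endloop
  endfacet
  facet normal 0.0000 1.0000 0.0000
    outer loop
      vertex 18.9 4.6 0.0
      vertex 8.4 4.6 13.3
      vertex 18.9 4.6 13.3
    endloop
  endfacet
  facet normal 1.0000 0.0000 0.0000
    outer loop
      vertex 8.4 4.6 0.0
      vertex 8.4 14.6 0.0
      vertex 8.4 14.6 13.3
    endloop
  endfacet
  facet normal 1.0000 0.0000 0.0000
    outer loop
      vertex 8.4 4.6 0.0
      vertex 8.4 14.6 13.3
      vertex 8.4 4.6 13.3
    endloop
  endfacet
  facet normal 0.0000 1.0000 0.0000
    outer loop
      vertex 8.4 14.6 0.0
      vertex 0.0 14.6 0.0
      vertex 0.0 14.6 13.3
    endloop
  endfacet
  facet normal 0.0000 1.0000 0.0000
    outer loop
      vertex 8.4 14.6 0.0
      vertex 0.0 14.6 13.3
      vertex 8.4 14.6 13.3
    endloop
  endfacet
  facet normal -1.0000 0.0000 0.0000
    outer loop
      vertex 0.0 14.6 0.0
      vertex 0.0 0.0 0.0
      vertex 0.0 0.0 13.3
    endloop
  endfacet
  facet normal -1.0000 0.0000 0.0000
    outer loop
      vertex 0.0 14.6 0.0
      vertex 0.0 0.0 13.3
      vertex 0.0 14.6 13.3
    endloop
  endfacet
endsolid part

The G0 Z moves step by Δz≈1.7 mm. Every layer's G1 loop is the same polygon, so the solid is a straight extrusion of it from z=0 to z≈13.3. Closing with flat bottom and top caps and triangulating gives 20 facets — an L-shaped prism: outer 18.9 × 14.6 mm, arm thicknesses ≈ 4.6 mm (horizontal) and 8.4 mm (vertical), extruded 13.3 mm in z.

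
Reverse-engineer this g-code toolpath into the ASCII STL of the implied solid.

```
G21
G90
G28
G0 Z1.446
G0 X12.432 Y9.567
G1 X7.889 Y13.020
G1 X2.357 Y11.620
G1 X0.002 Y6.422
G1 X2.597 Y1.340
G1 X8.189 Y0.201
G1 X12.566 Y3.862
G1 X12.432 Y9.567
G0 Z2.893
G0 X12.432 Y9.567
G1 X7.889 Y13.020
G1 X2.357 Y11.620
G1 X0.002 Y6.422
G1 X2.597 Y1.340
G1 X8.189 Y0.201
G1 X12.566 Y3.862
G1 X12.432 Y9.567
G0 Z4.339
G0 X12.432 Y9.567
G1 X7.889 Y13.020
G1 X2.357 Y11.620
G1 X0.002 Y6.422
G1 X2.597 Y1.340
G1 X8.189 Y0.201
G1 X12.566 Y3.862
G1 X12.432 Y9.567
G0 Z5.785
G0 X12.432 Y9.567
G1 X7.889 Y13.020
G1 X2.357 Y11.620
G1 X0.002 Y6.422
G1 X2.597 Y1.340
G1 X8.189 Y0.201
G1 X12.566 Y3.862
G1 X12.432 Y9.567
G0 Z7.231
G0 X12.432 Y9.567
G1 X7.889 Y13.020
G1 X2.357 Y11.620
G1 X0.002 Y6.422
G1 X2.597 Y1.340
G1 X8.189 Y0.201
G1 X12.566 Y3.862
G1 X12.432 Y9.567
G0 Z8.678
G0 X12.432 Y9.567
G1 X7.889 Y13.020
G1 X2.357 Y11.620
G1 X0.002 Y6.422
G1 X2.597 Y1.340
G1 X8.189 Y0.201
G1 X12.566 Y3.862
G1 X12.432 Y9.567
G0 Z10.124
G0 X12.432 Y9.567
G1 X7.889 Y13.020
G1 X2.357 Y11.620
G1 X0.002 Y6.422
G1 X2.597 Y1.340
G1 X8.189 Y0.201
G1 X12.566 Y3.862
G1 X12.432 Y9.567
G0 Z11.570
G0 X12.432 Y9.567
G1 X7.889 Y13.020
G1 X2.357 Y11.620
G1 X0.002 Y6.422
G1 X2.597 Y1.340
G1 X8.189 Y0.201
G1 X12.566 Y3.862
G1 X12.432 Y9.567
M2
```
solid part
  facet normal 0.0000 0.0000 -1.0000
    outer loop
      vertex 2.357 11.620 0.000
      vertex 7.889 13.020 0.000
      vertex 12.432 9.567 0.000
    endloop
  endfacet
  facet normal 0.0000 0.0000 -1.0000
    outer loop
      vertex 0.002 6.422 0.000
      vertex 2.357 11.620 0.000
      vertex 12.432 9.567 0.000
    endloop
  endfacet
  facet normal 0.0000 0.0000 -1.0000
    outer loop
      vertex 2.597 1.340 0.000
      vertex 0.002 6.422 0.000
      vertex 12.432 9.567 0.000
    endloop
  endfacet
  facet normal 0.0000 0.0000 -1.0000
    outer loop
      vertex 8.189 0.201 0.000
      vertex 2.597 1.340 0.000
      vertex 12.432 9.567 0.000
    endloop
  endfacet
  facet normal 0.0000 0.0000 -1.0000
    outer loop
      vertex 12.566 3.862 0.000
      vertex 8.189 0.201 0.000
      vertex 12.432 9.567 0.000
    endloop
  endfacet
  facet normal 0.0000 0.0000 1.0000
    outer loop
      vertex 12.432 9.567 11.570
      vertex 7.889 13.020 11.570
      vertex 2.357 11.620 11.570
    endloop
  endfacet
  facet normal 0.0000 0.0000 1.0000
    outer loop
      vertex 12.432 9.567 11.570
      vertex 2.357 11.620 11.570
      vertex 0.002 6.422 11.570
    endloop
  endfacet
  facet normal 0.0000 0.0000 1.0000
    outer loop
      vertex 12.432 9.567 11.570
      vertex 0.002 6.422 11.570
      vertex 2.597 1.340 11.570
    endloop
  endfacet
  facet normal 0.0000 0.0000 1.0000
    outer loop
      vertex 12.432 9.567 11.570
      vertex 2.597 1.340 11.570
      vertex 8.189 0.201 11.570
    endloop
  endfacet
  facet normal 0.0000 0.0000 1.0000
    outer loop
      vertex 12.432 9.567 11.570
      vertex 8.189 0.201 11.570
      vertex 12.566 3.862 11.570
    endloop
  endfacet
  facet normal 0.6051 0.7961 0.0000
    outer loop
      vertex 12.432 9.567 0.000
      vertex 7.889 13.020 0.000
      vertex 7.889 13.020 11.570
    endloop
  endfacet
  facet normal 0.6051 0.7961 0.0000
    outer loop
      vertex 12.432 9.567 0.000
      vertex 7.889 13.020 11.570
      vertex 12.432 9.567 11.570
    endloop
  endfacet
  facet normal -0.2453 0.9694 0.0000
    outer loop
      vertex 7.889 13.020 0.000
      vertex 2.357 11.620 0.000
      vertex 2.357 11.620 11.570
    endloop
  endfacet
  facet normal -0.2453 0.9694 0.0000
    outer loop
      vertex 7.889 13.020 0.000
      vertex 2.357 11.620 11.570
      vertex 7.889 13.020 11.570
    endloop
  endfacet
  facet normal -0.9109 0.4127 0.0000
    outer loop
      vertex 2.357 11.620 0.000
      vertex 0.002 6.422 0.000
      vertex 0.002 6.422 11.570
    endloop
  endfacet
  facet normal -0.9109 0.4127 0.0000
    outer loop
      vertex 2.357 11.620 0.000
      vertex 0.002 6.422 11.570
      vertex 2.357 11.620 11.570
    endloop
  endfacet
  facet normal -0.8906 -0.4548 0.0000
    outer loop
      vertex 0.002 6.422 0.000
      vertex 2.597 1.340 0.000
      vertex 2.597 1.340 11.570
    endloop
  endfacet
  facet normal -0.8906 -0.4548 0.0000
    outer loop
      vertex 0.002 6.422 0.000
      vertex 2.597 1.340 11.570
      vertex 0.002 6.422 11.570
    endloop
  endfacet
  facet normal -0.1996 -0.9799 0.0000
    outer loop
      vertex 2.597 1.340 0.000
      vertex 8.189 0.201 0.000
      vertex 8.189 0.201 11.570
    endloop
  endfacet
  facet normal -0.1996 -0.9799 0.0000
    outer loop
      vertex 2.597 1.340 0.000
      vertex 8.189 0.201 11.570
      vertex 2.597 1.340 11.570
    endloop
  endfacet
  facet normal 0.6416 -0.7671 0.0000
    outer loop
      vertex 8.189 0.201 0.000
      vertex 12.566 3.862 0.000
      vertex 12.566 3.862 11.570
    endloop
  endfacet
  facet normal 0.6416 -0.7671 0.0000
    outer loop
      vertex 8.189 0.201 0.000
      vertex 12.566 3.862 11.570
      vertex 8.189 0.201 11.570
    endloop
  endfacet
  facet normal 0.9997 0.0235 0.0000
    outer loop
      vertex 12.566 3.862 0.000
      vertex 12.432 9.567 0.000
      vertex 12.432 9.567 11.570
    endloop
  endfacet
  facet normal 0.9997 0.0235 0.0000
    outer loop
      vertex 12.566 3.862 0.000
      vertex 12.432 9.567 11.570
      vertex 12.566 3.862 11.570
    endloop
  endfacet
endsolid part

The G0 Z moves step by Δz≈1.446 mm. Every layer's G1 loop is the same polygon, so the solid is a straight extrusion of it from z=0 to z≈11.6. Closing with flat bottom and top caps and triangulating gives 24 facets — a regular 7-sided prism (a cylinder approximated with 7 flat sides), circumscribed radius ≈ 6.58 mm, height ≈ 11.6 mm.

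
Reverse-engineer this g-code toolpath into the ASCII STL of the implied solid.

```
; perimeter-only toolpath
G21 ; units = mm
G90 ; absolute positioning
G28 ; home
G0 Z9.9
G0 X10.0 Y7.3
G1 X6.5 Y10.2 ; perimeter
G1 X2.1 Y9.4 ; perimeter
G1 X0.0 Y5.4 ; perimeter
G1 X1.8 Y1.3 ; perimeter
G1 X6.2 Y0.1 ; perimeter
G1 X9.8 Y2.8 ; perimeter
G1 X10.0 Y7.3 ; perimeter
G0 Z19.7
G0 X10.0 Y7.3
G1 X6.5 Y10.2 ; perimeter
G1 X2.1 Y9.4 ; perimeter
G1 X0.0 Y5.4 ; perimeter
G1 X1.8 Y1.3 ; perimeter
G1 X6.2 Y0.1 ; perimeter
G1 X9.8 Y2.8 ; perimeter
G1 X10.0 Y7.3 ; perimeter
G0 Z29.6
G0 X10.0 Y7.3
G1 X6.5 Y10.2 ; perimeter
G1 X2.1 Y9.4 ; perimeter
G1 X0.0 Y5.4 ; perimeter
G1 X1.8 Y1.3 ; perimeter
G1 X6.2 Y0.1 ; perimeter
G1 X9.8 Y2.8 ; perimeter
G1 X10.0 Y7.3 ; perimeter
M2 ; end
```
solid part
  facet normal 0.0000 0.0000 -1.0000
    outer loop
      vertex 2.1 9.4 0.0
      vertex 6.5 10.2 0.0
      vertex 10.0 7.3 0.0
    endloop
  endfacet
  facet normal 0.0000 0.0000 -1.0000
    outer loop
      vertex 0.0 5.4 0.0
      vertex 2.1 9.4 0.0
      vertex 10.0 7.3 0.0
    endloop
  endfacet
  facet normal 0.0000 0.0000 -1.0000
    outer loop
      vertex 1.8 1.3 0.0
      vertex 0.0 5.4 0.0
      vertex 10.0 7.3 0.0
    endloop
  endfacet
  facet normal 0.0000 0.0000 -1.0000
    outer loop
      vertex 6.2 0.1 0.0
      vertex 1.8 1.3 0.0
      vertex 10.0 7.3 0.0
    endloop
  endfacet
  facet normal 0.0000 0.0000 -1.0000
    outer loop
      vertex 9.8 2.8 0.0
      vertex 6.2 0.1 0.0
      vertex 10.0 7.3 0.0
    endloop
  endfacet
  facet normal 0.0000 0.0000 1.0000
    outer loop
      vertex 10.0 7.3 29.6
      vertex 6.5 10.2 29.6
      vertex 2.1 9.4 29.6
    endloop
  endfacet
  facet normal 0.0000 0.0000 1.0000
    outer loop
      vertex 10.0 7.3 29.6
      vertex 2.1 9.4 29.6
      vertex 0.0 5.4 29.6
    endloop
  endfacet
  facet normal 0.0000 0.0000 1.0000
    outer loop
      vertex 10.0 7.3 29.6
      vertex 0.0 5.4 29.6
      vertex 1.8 1.3 29.6
    endloop
  endfacet
  facet normal 0.0000 0.0000 1.0000
    outer loop
      vertex 10.0 7.3 29.6
      vertex 1.8 1.3 29.6
      vertex 6.2 0.1 29.6
    endloop
  endfacet
  facet normal 0.0000 0.0000 1.0000
    outer loop
      vertex 10.0 7.3 29.6
      vertex 6.2 0.1 29.6
      vertex 9.8 2.8 29.6
    endloop
  endfacet
  facet normal 0.6380 0.7700 0.0000
    outer loop
      vertex 10.0 7.3 0.0
      vertex 6.5 10.2 0.0
      vertex 6.5 10.2 29.6
    endloop
  endfacet
  facet normal 0.6380 0.7700 0.0000
    outer loop
      vertex 10.0 7.3 0.0
      vertex 6.5 10.2 29.6
      vertex 10.0 7.3 29.6
    endloop
  endfacet
  facet normal -0.1789 0.9839 0.0000
    outer loop
      vertex 6.5 10.2 0.0
      vertex 2.1 9.4 0.0
      vertex 2.1 9.4 29.6
    endloop
  endfacet
  facet normal -0.1789 0.9839 0.0000
    outer loop
      vertex 6.5 10.2 0.0
      vertex 2.1 9.4 29.6
      vertex 6.5 10.2 29.6
    endloop
  endfacet
  facet normal -0.8854 0.4648 0.0000
    outer loop
      vertex 2.1 9.4 0.0
      vertex 0.0 5.4 0.0
      vertex 0.0 5.4 29.6
    endloop
  endfacet
  facet normal -0.8854 0.4648 0.0000
    outer loop
      vertex 2.1 9.4 0.0
      vertex 0.0 5.4 29.6
      vertex 2.1 9.4 29.6
    endloop
  endfacet
  facet normal -0.9156 -0.4020 0.0000
    outer loop
      vertex 0.0 5.4 0.0
      vertex 1.8 1.3 0.0
      vertex 1.8 1.3 29.6
    endloop
  endfacet
  facet normal -0.9156 -0.4020 0.0000
    outer loop
      vertex 0.0 5.4 0.0
      vertex 1.8 1.3 29.6
      vertex 0.0 5.4 29.6
    endloop
  endfacet
  facet normal -0.2631 -0.9648 0.0000
    outer loop
      vertex 1.8 1.3 0.0
      vertex 6.2 0.1 0.0
      vertex 6.2 0.1 29.6
    endloop
  endfacet
  facet normal -0.2631 -0.9648 0.0000
    outer loop
      vertex 1.8 1.3 0.0
      vertex 6.2 0.1 29.6
      vertex 1.8 1.3 29.6
    endloop
  endfacet
  facet normal 0.6000 -0.8000 0.0000
    outer loop
      vertex 6.2 0.1 0.0
      vertex 9.8 2.8 0.0
      vertex 9.8 2.8 29.6
    endloop
  endfacet
  facet normal 0.6000 -0.8000 0.0000
    outer loop
      vertex 6.2 0.1 0.0
      vertex 9.8 2.8 29.6
      vertex 6.2 0.1 29.6
    endloop
  endfacet
  facet normal 0.9990 -0.0444 0.0000
    outer loop
      vertex 9.8 2.8 0.0
      vertex 10.0 7.3 0.0
      vertex 10.0 7.3 29.6
    endloop
  endfacet
  facet normal 0.9990 -0.0444 0.0000
    outer loop
      vertex 9.8 2.8 0.0
      vertex 10.0 7.3 29.6
      vertex 9.8 2.8 29.6
    endloop
  endfacet
endsolid part

The G0 Z moves step by Δz≈9.9 mm. Every layer's G1 loop is the same polygon, so the solid is a straight extrusion of it from z=0 to z≈29.6. Closing with flat bottom and top caps and triangulating gives 24 facets — a regular 7-sided prism (a cylinder approximated with 7 flat sides), circumscribed radius ≈ 5.2 mm, height ≈ 29.6 mm.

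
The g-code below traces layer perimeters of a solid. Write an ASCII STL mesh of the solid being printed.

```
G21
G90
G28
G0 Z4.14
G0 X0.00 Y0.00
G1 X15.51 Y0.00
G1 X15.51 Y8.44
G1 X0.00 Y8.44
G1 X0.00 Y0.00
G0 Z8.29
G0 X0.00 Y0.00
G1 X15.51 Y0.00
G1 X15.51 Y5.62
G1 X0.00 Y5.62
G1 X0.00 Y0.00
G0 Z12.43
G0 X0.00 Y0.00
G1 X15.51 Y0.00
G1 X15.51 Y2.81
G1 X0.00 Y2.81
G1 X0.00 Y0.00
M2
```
solid part
  facet normal 0.0000 0.0000 -1.0000
    outer loop
      vertex 15.51 11.25 0.00
      vertex 15.51 0.00 0.00
      vertex 0.00 0.00 0.00
    endloop
  endfacet
  facet normal 0.0000 0.0000 -1.0000
    outer loop
      vertex 0.00 11.25 0.00
      vertex 15.51 11.25 0.00
      vertex 0.00 0.00 0.00
    endloop
  endfacet
  facet normal 0.0000 -1.0000 0.0000
    outer loop
      vertex 0.00 0.00 0.00
      vertex 15.51 0.00 0.00
      vertex 15.51 0.00 16.58
    endloop
  endfacet
  facet normal 0.0000 -1.0000 0.0000
    outer loop
      vertex 0.00 0.00 0.00
      vertex 15.51 0.00 16.58
      vertex 0.00 0.00 16.58
    endloop
  endfacet
  facet normal 0.0000 0.8275 0.5615
    outer loop
      vertex 0.00 0.00 16.58
      vertex 15.51 0.00 16.58
      vertex 15.51 11.25 0.00
    endloop
  endfacet
  facet normal 0.0000 0.8275 0.5615
    outer loop
      vertex 0.00 0.00 16.58
      vertex 15.51 11.25 0.00
      vertex 0.00 11.25 0.00
    endloop
  endfacet
  facet normal -1.0000 0.0000 0.0000
    outer loop
      vertex 0.00 0.00 16.58
      vertex 0.00 11.25 0.00
      vertex 0.00 0.00 0.00
    endloop
  endfacet
  facet normal 1.0000 0.0000 0.0000
    outer loop
      vertex 15.51 0.00 0.00
      vertex 15.51 11.25 0.00
      vertex 15.51 0.00 16.58
    endloop
  endfacet
endsolid part

The G0 Z moves step by Δz≈4.14 mm. The G1 loops shrink linearly with z, so the solid tapers from its base footprint up to z≈16.6. Closing with a flat bottom cap and the tapered top and triangulating gives 8 facets — a wedge (ramp): 15.5 × 11.2 mm base, rising to 16.6 mm along the y=0 edge and sloping linearly to z=0 at y=11.2.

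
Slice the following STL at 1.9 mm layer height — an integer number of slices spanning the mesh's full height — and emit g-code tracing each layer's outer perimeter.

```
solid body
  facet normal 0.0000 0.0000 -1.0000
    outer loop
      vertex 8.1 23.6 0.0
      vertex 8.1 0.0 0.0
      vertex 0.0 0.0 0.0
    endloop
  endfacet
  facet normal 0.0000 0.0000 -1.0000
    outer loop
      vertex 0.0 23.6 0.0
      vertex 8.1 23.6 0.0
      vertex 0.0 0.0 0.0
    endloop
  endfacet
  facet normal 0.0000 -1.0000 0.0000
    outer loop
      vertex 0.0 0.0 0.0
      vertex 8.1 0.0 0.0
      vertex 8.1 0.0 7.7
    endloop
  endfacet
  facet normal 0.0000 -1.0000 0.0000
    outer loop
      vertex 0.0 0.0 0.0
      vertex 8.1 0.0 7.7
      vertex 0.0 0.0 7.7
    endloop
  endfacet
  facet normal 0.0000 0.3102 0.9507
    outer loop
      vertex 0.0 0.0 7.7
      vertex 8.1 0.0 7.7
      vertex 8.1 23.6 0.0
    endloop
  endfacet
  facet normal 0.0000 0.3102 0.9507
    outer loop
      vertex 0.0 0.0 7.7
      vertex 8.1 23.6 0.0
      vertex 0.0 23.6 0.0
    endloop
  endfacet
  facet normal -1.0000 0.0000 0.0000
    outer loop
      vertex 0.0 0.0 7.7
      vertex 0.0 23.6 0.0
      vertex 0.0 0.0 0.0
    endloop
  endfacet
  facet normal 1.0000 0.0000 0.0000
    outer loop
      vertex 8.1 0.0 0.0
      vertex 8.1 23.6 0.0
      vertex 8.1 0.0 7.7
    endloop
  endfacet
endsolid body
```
; perimeter-only toolpath
G21 ; units = mm
G90 ; absolute positioning
G28 ; home
; layer 1
G0 Z1.9
G0 X0.0 Y0.0
G1 X8.1 Y0.0
G1 X8.1 Y17.7
G1 X0.0 Y17.7
G1 X0.0 Y0.0
; layer 2
G0 Z3.9
G0 X0.0 Y0.0
G1 X8.1 Y0.0
G1 X8.1 Y11.8
G1 X0.0 Y11.8
G1 X0.0 Y0.0
; layer 3
G0 Z5.8
G0 X0.0 Y0.0
G1 X8.1 Y0.0
G1 X8.1 Y5.9
G1 X0.0 Y5.9
G1 X0.0 Y0.0
M2 ; end

The solid is a wedge (ramp): 8.1 × 23.6 mm base, rising to 7.7 mm along the y=0 edge and sloping linearly to z=0 at y=23.6. Slicing at Δz = 1.9 mm — 4 equal slices spanning the solid's height, so layer i sits at z = i·h/4 — gives 3 non-empty perimeters. Each is a 4-segment closed polygon; G0 lifts to the layer z and rapids to the start vertex, then G1 traces the edges. The cross-section shrinks linearly with z (the slice at the apex is degenerate and omitted).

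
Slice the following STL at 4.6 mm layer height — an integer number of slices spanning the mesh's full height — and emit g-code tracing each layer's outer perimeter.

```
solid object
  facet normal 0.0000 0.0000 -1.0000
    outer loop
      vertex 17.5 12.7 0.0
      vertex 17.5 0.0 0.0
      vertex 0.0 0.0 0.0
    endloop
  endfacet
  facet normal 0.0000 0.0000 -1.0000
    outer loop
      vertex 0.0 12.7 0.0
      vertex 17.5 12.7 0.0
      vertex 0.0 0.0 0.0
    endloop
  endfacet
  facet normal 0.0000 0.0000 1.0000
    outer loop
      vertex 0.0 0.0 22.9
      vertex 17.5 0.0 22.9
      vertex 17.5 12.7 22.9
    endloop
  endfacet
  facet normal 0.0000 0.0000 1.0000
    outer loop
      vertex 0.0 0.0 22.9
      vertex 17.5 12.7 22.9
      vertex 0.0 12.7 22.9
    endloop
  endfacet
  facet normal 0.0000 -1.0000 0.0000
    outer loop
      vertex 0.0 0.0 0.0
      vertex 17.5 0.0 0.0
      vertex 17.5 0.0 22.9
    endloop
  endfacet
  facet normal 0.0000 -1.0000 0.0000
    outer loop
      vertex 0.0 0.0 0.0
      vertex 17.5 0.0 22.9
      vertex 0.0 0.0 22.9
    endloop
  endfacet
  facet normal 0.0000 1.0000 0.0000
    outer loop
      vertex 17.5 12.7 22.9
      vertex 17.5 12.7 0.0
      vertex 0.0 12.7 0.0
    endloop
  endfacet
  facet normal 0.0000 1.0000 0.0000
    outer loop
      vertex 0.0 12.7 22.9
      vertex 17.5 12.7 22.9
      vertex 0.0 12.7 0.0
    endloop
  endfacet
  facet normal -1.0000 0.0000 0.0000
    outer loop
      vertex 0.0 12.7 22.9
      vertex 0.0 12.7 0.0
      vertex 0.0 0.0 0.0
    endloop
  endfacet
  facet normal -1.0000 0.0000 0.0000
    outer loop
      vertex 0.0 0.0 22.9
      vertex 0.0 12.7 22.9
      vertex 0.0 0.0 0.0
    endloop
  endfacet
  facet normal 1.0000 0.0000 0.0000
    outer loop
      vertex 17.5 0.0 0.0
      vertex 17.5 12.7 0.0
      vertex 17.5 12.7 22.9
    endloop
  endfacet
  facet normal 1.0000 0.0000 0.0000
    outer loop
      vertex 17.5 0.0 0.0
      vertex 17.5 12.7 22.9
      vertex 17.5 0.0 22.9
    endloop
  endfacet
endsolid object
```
; perimeter-only toolpath
G21 ; units = mm
G90 ; absolute positioning
G28 ; home
; layer 1
G0 Z4.6
G0 X0.0 Y0.0
G1 X17.5 Y0.0
G1 X17.5 Y12.7
G1 X0.0 Y12.7
G1 X0.0 Y0.0
; layer 2
G0 Z9.2
G0 X0.0 Y0.0
G1 X17.5 Y0.0
G1 X17.5 Y12.7
G1 X0.0 Y12.7
G1 X0.0 Y0.0
; layer 3
G0 Z13.7
G0 X0.0 Y0.0
G1 X17.5 Y0.0
G1 X17.5 Y12.7
G1 X0.0 Y12.7
G1 X0.0 Y0.0
; layer 4
G0 Z18.3
G0 X0.0 Y0.0
G1 X17.5 Y0.0
G1 X17.5 Y12.7
G1 X0.0 Y12.7
G1 X0.0 Y0.0
; layer 5
G0 Z22.9
G0 X0.0 Y0.0
G1 X17.5 Y0.0
G1 X17.5 Y12.7
G1 X0.0 Y12.7
G1 X0.0 Y0.0
M2 ; end

The solid is a rectangular box, roughly 17.5 × 12.7 mm footprint and 22.9 mm tall. Slicing at Δz = 4.6 mm — 5 equal slices spanning the solid's height, so layer i sits at z = i·h/5 — gives 5 non-empty perimeters. Each is a 4-segment closed polygon; G0 lifts to the layer z and rapids to the start vertex, then G1 traces the edges.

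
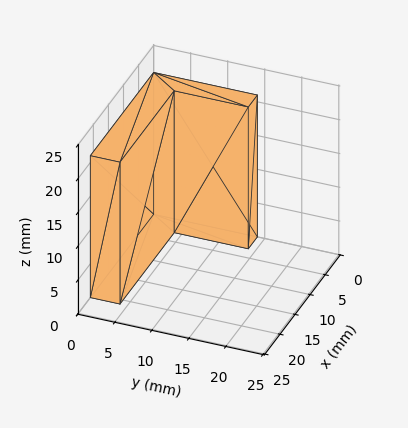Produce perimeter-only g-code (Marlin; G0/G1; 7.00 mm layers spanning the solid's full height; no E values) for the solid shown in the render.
Reading the render: the shape is an L-shaped prism: outer 21 × 14 mm, arm thicknesses ≈ 4 mm (horizontal) and 3 mm (vertical), extruded 21 mm in z (dimensions read to the nearest mm from the axis ticks). For the g-code, the solid's height is divided into equal slices at the stated Δz and each level perimeter traced with G1 moves after a G0 lift.

; perimeter-only toolpath
G21 ; units = mm
G90 ; absolute positioning
G28 ; home
; layer 1
G0 Z7.00
G0 X0.00 Y0.00
G1 X21.00 Y0.00
G1 X21.00 Y4.00
G1 X3.00 Y4.00
G1 X3.00 Y14.00
G1 X0.00 Y14.00
G1 X0.00 Y0.00
; layer 2
G0 Z14.00
G0 X0.00 Y0.00
G1 X21.00 Y0.00
G1 X21.00 Y4.00
G1 X3.00 Y4.00
G1 X3.00 Y14.00
G1 X0.00 Y14.00
G1 X0.00 Y0.00
; layer 3
G0 Z21.00
G0 X0.00 Y0.00
G1 X21.00 Y0.00
G1 X21.00 Y4.00
G1 X3.00 Y4.00
G1 X3.00 Y14.00
G1 X0.00 Y14.00
G1 X0.00 Y0.00
M2 ; end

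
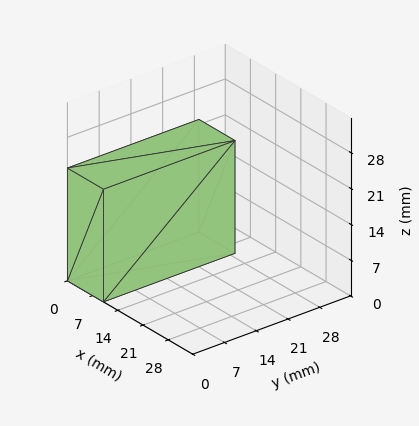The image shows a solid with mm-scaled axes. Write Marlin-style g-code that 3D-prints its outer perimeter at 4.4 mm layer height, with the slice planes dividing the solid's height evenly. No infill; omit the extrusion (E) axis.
Reading the render: the shape is a rectangular box, roughly 10 × 29 mm footprint and 22 mm tall (dimensions read to the nearest mm from the axis ticks). For the g-code, the solid's height is divided into equal slices at the stated Δz and each level perimeter traced with G1 moves after a G0 lift.

; perimeter-only toolpath
G21 ; units = mm
G90 ; absolute positioning
G28 ; home
; layer 1
G0 Z4.4
G0 X0.0 Y0.0
G1 X10.0 Y0.0
G1 X10.0 Y29.0
G1 X0.0 Y29.0
G1 X0.0 Y0.0
; layer 2
G0 Z8.8
G0 X0.0 Y0.0
G1 X10.0 Y0.0
G1 X10.0 Y29.0
G1 X0.0 Y29.0
G1 X0.0 Y0.0
; layer 3
G0 Z13.2
G0 X0.0 Y0.0
G1 X10.0 Y0.0
G1 X10.0 Y29.0
G1 X0.0 Y29.0
G1 X0.0 Y0.0
; layer 4
G0 Z17.6
G0 X0.0 Y0.0
G1 X10.0 Y0.0
G1 X10.0 Y29.0
G1 X0.0 Y29.0
G1 X0.0 Y0.0
; layer 5
G0 Z22.0
G0 X0.0 Y0.0
G1 X10.0 Y0.0
G1 X10.0 Y29.0
G1 X0.0 Y29.0
G1 X0.0 Y0.0
M2 ; end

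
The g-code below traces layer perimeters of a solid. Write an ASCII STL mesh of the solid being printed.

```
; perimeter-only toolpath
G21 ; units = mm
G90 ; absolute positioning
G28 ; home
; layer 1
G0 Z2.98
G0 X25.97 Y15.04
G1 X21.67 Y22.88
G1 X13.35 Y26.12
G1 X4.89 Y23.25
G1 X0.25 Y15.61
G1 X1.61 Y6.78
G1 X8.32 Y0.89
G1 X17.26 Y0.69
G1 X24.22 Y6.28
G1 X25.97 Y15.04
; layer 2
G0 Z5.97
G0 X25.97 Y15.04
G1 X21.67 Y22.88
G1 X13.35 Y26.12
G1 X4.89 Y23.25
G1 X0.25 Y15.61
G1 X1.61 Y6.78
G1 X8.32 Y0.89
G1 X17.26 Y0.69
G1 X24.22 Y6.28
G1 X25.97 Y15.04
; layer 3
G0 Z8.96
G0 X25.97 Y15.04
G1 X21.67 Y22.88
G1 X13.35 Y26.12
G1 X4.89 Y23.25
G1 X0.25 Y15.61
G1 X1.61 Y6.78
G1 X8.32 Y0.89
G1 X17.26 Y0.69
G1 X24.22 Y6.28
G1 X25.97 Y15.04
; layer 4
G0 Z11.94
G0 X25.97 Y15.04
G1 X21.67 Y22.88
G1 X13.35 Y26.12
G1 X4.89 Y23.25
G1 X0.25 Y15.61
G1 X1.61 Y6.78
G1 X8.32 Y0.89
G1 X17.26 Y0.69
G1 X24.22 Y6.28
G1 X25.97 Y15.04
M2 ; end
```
solid part
  facet normal 0.0000 0.0000 -1.0000
    outer loop
      vertex 13.35 26.12 0.00
      vertex 21.67 22.88 0.00
      vertex 25.97 15.04 0.00
    endloop
  endfacet
  facet normal 0.0000 0.0000 -1.0000
    outer loop
      vertex 4.89 23.25 0.00
      vertex 13.35 26.12 0.00
      vertex 25.97 15.04 0.00
    endloop
  endfacet
  facet normal 0.0000 0.0000 -1.0000
    outer loop
      vertex 0.25 15.61 0.00
      vertex 4.89 23.25 0.00
      vertex 25.97 15.04 0.00
    endloop
  endfacet
  facet normal 0.0000 0.0000 -1.0000
    outer loop
      vertex 1.61 6.78 0.00
      vertex 0.25 15.61 0.00
      vertex 25.97 15.04 0.00
    endloop
  endfacet
  facet normal 0.0000 0.0000 -1.0000
    outer loop
      vertex 8.32 0.89 0.00
      vertex 1.61 6.78 0.00
      vertex 25.97 15.04 0.00
    endloop
  endfacet
  facet normal 0.0000 0.0000 -1.0000
    outer loop
      vertex 17.26 0.69 0.00
      vertex 8.32 0.89 0.00
      vertex 25.97 15.04 0.00
    endloop
  endfacet
  facet normal 0.0000 0.0000 -1.0000
    outer loop
      vertex 24.22 6.28 0.00
      vertex 17.26 0.69 0.00
      vertex 25.97 15.04 0.00
    endloop
  endfacet
  facet normal 0.0000 0.0000 1.0000
    outer loop
      vertex 25.97 15.04 11.94
      vertex 21.67 22.88 11.94
      vertex 13.35 26.12 11.94
    endloop
  endfacet
  facet normal 0.0000 0.0000 1.0000
    outer loop
      vertex 25.97 15.04 11.94
      vertex 13.35 26.12 11.94
      vertex 4.89 23.25 11.94
    endloop
  endfacet
  facet normal 0.0000 0.0000 1.0000
    outer loop
      vertex 25.97 15.04 11.94
      vertex 4.89 23.25 11.94
      vertex 0.25 15.61 11.94
    endloop
  endfacet
  facet normal 0.0000 0.0000 1.0000
    outer loop
      vertex 25.97 15.04 11.94
      vertex 0.25 15.61 11.94
      vertex 1.61 6.78 11.94
    endloop
  endfacet
  facet normal 0.0000 0.0000 1.0000
    outer loop
      vertex 25.97 15.04 11.94
      vertex 1.61 6.78 11.94
      vertex 8.32 0.89 11.94
    endloop
  endfacet
  facet normal 0.0000 0.0000 1.0000
    outer loop
      vertex 25.97 15.04 11.94
      vertex 8.32 0.89 11.94
      vertex 17.26 0.69 11.94
    endloop
  endfacet
  facet normal 0.0000 0.0000 1.0000
    outer loop
      vertex 25.97 15.04 11.94
      vertex 17.26 0.69 11.94
      vertex 24.22 6.28 11.94
    endloop
  endfacet
  facet normal 0.8768 0.4809 0.0000
    outer loop
      vertex 25.97 15.04 0.00
      vertex 21.67 22.88 0.00
      vertex 21.67 22.88 11.94
    endloop
  endfacet
  facet normal 0.8768 0.4809 0.0000
    outer loop
      vertex 25.97 15.04 0.00
      vertex 21.67 22.88 11.94
      vertex 25.97 15.04 11.94
    endloop
  endfacet
  facet normal 0.3629 0.9318 0.0000
    outer loop
      vertex 21.67 22.88 0.00
      vertex 13.35 26.12 0.00
      vertex 13.35 26.12 11.94
    endloop
  endfacet
  facet normal 0.3629 0.9318 0.0000
    outer loop
      vertex 21.67 22.88 0.00
      vertex 13.35 26.12 11.94
      vertex 21.67 22.88 11.94
    endloop
  endfacet
  facet normal -0.3213 0.9470 0.0000
    outer loop
      vertex 13.35 26.12 0.00
      vertex 4.89 23.25 0.00
      vertex 4.89 23.25 11.94
    endloop
  endfacet
  facet normal -0.3213 0.9470 0.0000
    outer loop
      vertex 13.35 26.12 0.00
      vertex 4.89 23.25 11.94
      vertex 13.35 26.12 11.94
    endloop
  endfacet
  facet normal -0.8547 0.5191 0.0000
    outer loop
      vertex 4.89 23.25 0.00
      vertex 0.25 15.61 0.00
      vertex 0.25 15.61 11.94
    endloop
  endfacet
  facet normal -0.8547 0.5191 0.0000
    outer loop
      vertex 4.89 23.25 0.00
      vertex 0.25 15.61 11.94
      vertex 4.89 23.25 11.94
    endloop
  endfacet
  facet normal -0.9883 -0.1522 0.0000
    outer loop
      vertex 0.25 15.61 0.00
      vertex 1.61 6.78 0.00
      vertex 1.61 6.78 11.94
    endloop
  endfacet
  facet normal -0.9883 -0.1522 0.0000
    outer loop
      vertex 0.25 15.61 0.00
      vertex 1.61 6.78 11.94
      vertex 0.25 15.61 11.94
    endloop
  endfacet
  facet normal -0.6597 -0.7515 0.0000
    outer loop
      vertex 1.61 6.78 0.00
      vertex 8.32 0.89 0.00
      vertex 8.32 0.89 11.94
    endloop
  endfacet
  facet normal -0.6597 -0.7515 0.0000
    outer loop
      vertex 1.61 6.78 0.00
      vertex 8.32 0.89 11.94
      vertex 1.61 6.78 11.94
    endloop
  endfacet
  facet normal -0.0224 -0.9997 0.0000
    outer loop
      vertex 8.32 0.89 0.00
      vertex 17.26 0.69 0.00
      vertex 17.26 0.69 11.94
    endloop
  endfacet
  facet normal -0.0224 -0.9997 0.0000
    outer loop
      vertex 8.32 0.89 0.00
      vertex 17.26 0.69 11.94
      vertex 8.32 0.89 11.94
    endloop
  endfacet
  facet normal 0.6262 -0.7797 0.0000
    outer loop
      vertex 17.26 0.69 0.00
      vertex 24.22 6.28 0.00
      vertex 24.22 6.28 11.94
    endloop
  endfacet
  facet normal 0.6262 -0.7797 0.0000
    outer loop
      vertex 17.26 0.69 0.00
      vertex 24.22 6.28 11.94
      vertex 17.26 0.69 11.94
    endloop
  endfacet
  facet normal 0.9806 -0.1959 0.0000
    outer loop
      vertex 24.22 6.28 0.00
      vertex 25.97 15.04 0.00
      vertex 25.97 15.04 11.94
    endloop
  endfacet
  facet normal 0.9806 -0.1959 0.0000
    outer loop
      vertex 24.22 6.28 0.00
      vertex 25.97 15.04 11.94
      vertex 24.22 6.28 11.94
    endloop
  endfacet
endsolid part

The G0 Z moves step by Δz≈2.98 mm. Every layer's G1 loop is the same polygon, so the solid is a straight extrusion of it from z=0 to z≈11.9. Closing with flat bottom and top caps and triangulating gives 32 facets — a regular 9-sided prism (a cylinder approximated with 9 flat sides), circumscribed radius ≈ 13.1 mm, height ≈ 11.9 mm.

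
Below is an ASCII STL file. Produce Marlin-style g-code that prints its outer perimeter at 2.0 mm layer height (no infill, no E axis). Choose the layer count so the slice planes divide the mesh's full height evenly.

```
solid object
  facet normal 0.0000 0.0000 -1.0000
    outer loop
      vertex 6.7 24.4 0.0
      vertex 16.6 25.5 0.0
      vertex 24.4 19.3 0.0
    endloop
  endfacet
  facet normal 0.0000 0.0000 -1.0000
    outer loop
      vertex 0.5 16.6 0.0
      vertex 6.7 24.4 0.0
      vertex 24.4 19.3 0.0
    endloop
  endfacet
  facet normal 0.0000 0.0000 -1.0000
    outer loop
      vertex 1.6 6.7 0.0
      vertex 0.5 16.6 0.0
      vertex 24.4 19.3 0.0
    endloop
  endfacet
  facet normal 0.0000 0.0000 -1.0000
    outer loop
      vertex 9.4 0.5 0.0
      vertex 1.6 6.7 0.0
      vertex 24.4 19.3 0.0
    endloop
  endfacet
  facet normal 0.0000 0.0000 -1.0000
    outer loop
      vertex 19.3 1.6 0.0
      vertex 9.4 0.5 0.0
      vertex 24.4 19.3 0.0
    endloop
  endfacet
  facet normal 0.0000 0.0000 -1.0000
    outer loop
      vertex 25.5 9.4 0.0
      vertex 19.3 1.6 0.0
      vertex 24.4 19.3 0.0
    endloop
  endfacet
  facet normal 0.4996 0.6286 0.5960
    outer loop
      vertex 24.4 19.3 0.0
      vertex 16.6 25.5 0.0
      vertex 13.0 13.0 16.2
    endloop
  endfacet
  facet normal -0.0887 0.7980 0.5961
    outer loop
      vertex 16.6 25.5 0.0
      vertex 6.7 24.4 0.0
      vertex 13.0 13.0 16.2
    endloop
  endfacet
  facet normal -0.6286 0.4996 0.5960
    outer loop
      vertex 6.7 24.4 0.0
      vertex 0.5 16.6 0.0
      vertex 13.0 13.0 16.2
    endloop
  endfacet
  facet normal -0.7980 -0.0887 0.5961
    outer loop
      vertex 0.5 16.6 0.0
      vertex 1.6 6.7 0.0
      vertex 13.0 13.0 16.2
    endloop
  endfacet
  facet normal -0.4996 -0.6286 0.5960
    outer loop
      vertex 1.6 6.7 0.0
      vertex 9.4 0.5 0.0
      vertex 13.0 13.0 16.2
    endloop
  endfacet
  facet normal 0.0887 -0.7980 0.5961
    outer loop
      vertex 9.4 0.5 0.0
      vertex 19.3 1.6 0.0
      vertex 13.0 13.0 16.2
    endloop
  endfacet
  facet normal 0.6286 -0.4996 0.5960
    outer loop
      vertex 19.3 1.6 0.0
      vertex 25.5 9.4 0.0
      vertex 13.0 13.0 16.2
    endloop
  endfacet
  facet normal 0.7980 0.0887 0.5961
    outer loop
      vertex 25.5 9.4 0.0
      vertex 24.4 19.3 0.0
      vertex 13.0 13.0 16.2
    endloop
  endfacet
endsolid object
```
; perimeter-only toolpath
G21 ; units = mm
G90 ; absolute positioning
G28 ; home
; layer 1
G0 Z2.0
G0 X23.0 Y18.5
G1 X16.2 Y23.9
G1 X7.5 Y23.0
G1 X2.1 Y16.2
G1 X3.0 Y7.5
G1 X9.8 Y2.1
G1 X18.5 Y3.0
G1 X23.9 Y9.8
G1 X23.0 Y18.5
; layer 2
G0 Z4.0
G0 X21.5 Y17.7
G1 X15.7 Y22.4
G1 X8.3 Y21.5
G1 X3.6 Y15.7
G1 X4.5 Y8.3
G1 X10.3 Y3.6
G1 X17.7 Y4.5
G1 X22.4 Y10.3
G1 X21.5 Y17.7
; layer 3
G0 Z6.1
G0 X20.1 Y16.9
G1 X15.2 Y20.8
G1 X9.1 Y20.1
G1 X5.2 Y15.2
G1 X5.9 Y9.1
G1 X10.8 Y5.2
G1 X16.9 Y5.9
G1 X20.8 Y10.8
G1 X20.1 Y16.9
; layer 4
G0 Z8.1
G0 X18.7 Y16.1
G1 X14.8 Y19.2
G1 X9.8 Y18.7
G1 X6.8 Y14.8
G1 X7.3 Y9.8
G1 X11.2 Y6.8
G1 X16.1 Y7.3
G1 X19.2 Y11.2
G1 X18.7 Y16.1
; layer 5
G0 Z10.1
G0 X17.3 Y15.4
G1 X14.4 Y17.7
G1 X10.6 Y17.3
G1 X8.3 Y14.4
G1 X8.7 Y10.6
G1 X11.7 Y8.3
G1 X15.4 Y8.7
G1 X17.7 Y11.7
G1 X17.3 Y15.4
; layer 6
G0 Z12.1
G0 X15.8 Y14.6
G1 X13.9 Y16.1
G1 X11.4 Y15.8
G1 X9.9 Y13.9
G1 X10.2 Y11.4
G1 X12.1 Y9.9
G1 X14.6 Y10.2
G1 X16.1 Y12.1
G1 X15.8 Y14.6
; layer 7
G0 Z14.2
G0 X14.4 Y13.8
G1 X13.4 Y14.6
G1 X12.2 Y14.4
G1 X11.4 Y13.4
G1 X11.6 Y12.2
G1 X12.6 Y11.4
G1 X13.8 Y11.6
G1 X14.6 Y12.6
G1 X14.4 Y13.8
M2 ; end

The solid is a regular 8-sided pyramid, base circumscribed radius ≈ 13 mm, apex at z ≈ 16.2 mm. Slicing at Δz = 2.0 mm — 8 equal slices spanning the solid's height, so layer i sits at z = i·h/8 — gives 7 non-empty perimeters. Each is a 8-segment closed polygon; G0 lifts to the layer z and rapids to the start vertex, then G1 traces the edges. The cross-section shrinks linearly with z (the slice at the apex is degenerate and omitted).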